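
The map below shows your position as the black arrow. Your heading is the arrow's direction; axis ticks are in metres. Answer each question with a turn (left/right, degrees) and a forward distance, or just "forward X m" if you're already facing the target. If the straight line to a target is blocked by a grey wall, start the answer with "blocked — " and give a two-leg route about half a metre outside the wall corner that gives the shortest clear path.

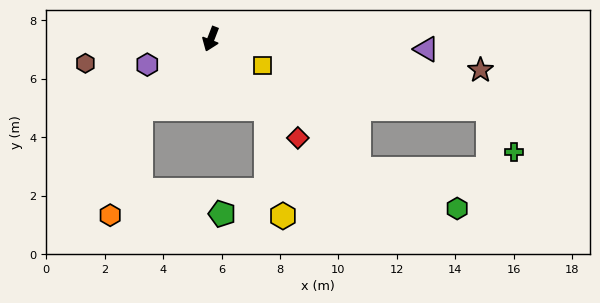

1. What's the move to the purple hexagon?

turn right 47°, forward 2.3 m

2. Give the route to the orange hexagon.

blocked — turn right 24°, forward 3.4 m, then turn left 29°, forward 3.8 m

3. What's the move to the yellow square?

turn left 84°, forward 2.0 m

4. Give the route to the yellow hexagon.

blocked — turn left 59°, forward 3.0 m, then turn right 29°, forward 3.7 m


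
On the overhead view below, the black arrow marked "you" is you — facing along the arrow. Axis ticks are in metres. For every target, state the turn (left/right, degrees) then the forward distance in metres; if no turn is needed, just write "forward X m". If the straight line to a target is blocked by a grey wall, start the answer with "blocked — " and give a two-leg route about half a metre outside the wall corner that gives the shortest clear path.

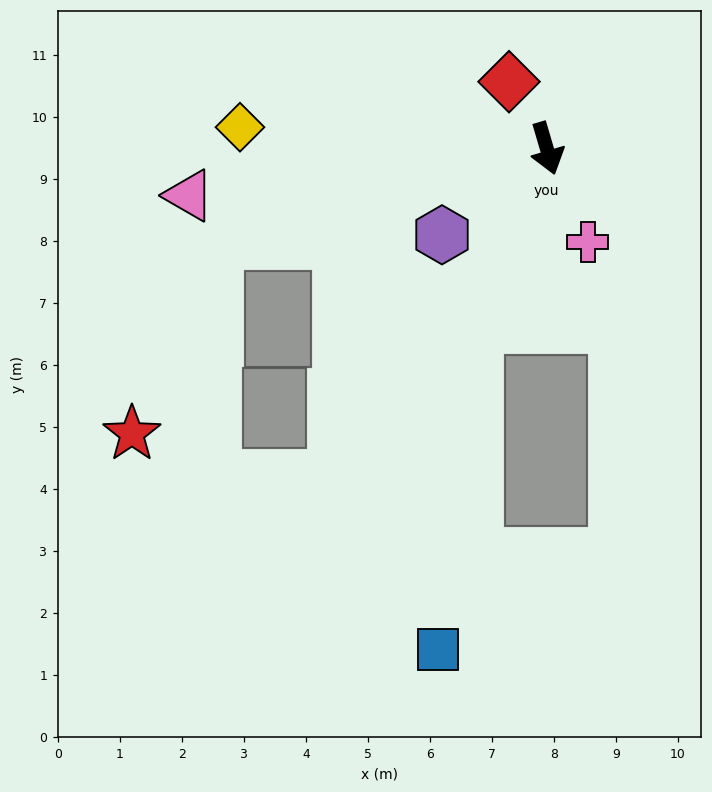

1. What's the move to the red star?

blocked — turn right 90°, forward 5.5 m, then turn left 49°, forward 3.4 m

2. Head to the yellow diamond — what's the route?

turn right 110°, forward 5.0 m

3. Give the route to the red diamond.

turn right 167°, forward 1.2 m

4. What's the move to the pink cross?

turn left 7°, forward 1.7 m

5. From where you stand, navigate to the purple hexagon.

turn right 67°, forward 2.2 m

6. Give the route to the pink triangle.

turn right 99°, forward 5.8 m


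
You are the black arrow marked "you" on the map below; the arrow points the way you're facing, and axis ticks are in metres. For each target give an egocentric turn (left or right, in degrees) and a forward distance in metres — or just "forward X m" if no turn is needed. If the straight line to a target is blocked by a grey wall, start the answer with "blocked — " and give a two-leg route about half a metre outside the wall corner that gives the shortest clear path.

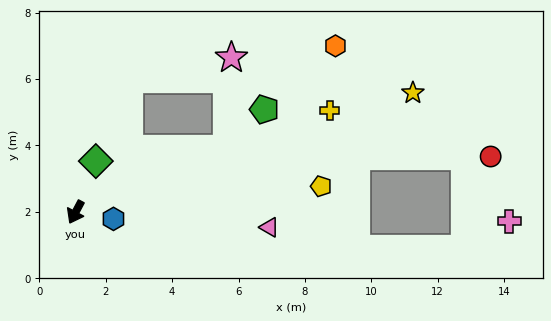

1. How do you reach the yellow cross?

turn left 140°, forward 8.3 m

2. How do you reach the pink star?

blocked — turn left 141°, forward 4.9 m, then turn left 64°, forward 2.7 m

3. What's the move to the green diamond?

turn right 174°, forward 1.7 m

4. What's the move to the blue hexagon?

turn left 108°, forward 1.2 m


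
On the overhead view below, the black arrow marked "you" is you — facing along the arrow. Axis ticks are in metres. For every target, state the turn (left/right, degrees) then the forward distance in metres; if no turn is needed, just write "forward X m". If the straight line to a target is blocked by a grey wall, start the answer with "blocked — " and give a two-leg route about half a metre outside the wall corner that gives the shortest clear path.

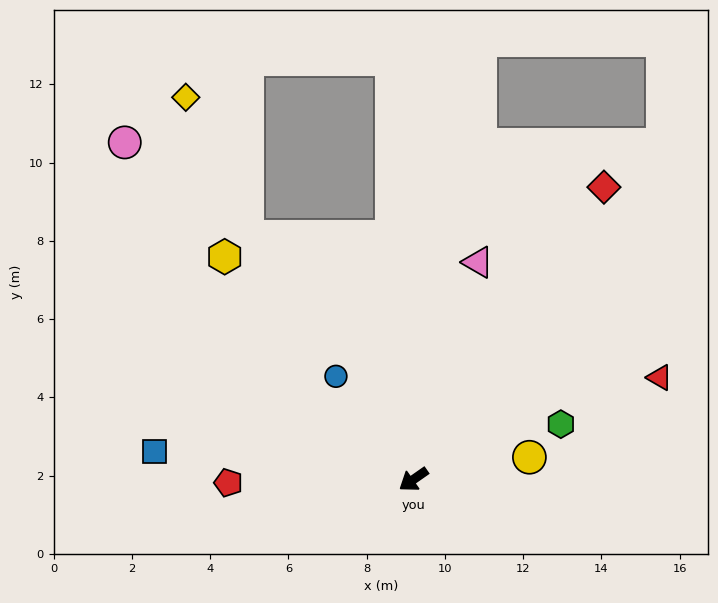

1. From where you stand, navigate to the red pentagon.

turn right 34°, forward 4.7 m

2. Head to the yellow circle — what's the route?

turn left 156°, forward 3.0 m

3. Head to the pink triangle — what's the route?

turn right 142°, forward 5.8 m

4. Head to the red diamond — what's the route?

turn right 158°, forward 8.9 m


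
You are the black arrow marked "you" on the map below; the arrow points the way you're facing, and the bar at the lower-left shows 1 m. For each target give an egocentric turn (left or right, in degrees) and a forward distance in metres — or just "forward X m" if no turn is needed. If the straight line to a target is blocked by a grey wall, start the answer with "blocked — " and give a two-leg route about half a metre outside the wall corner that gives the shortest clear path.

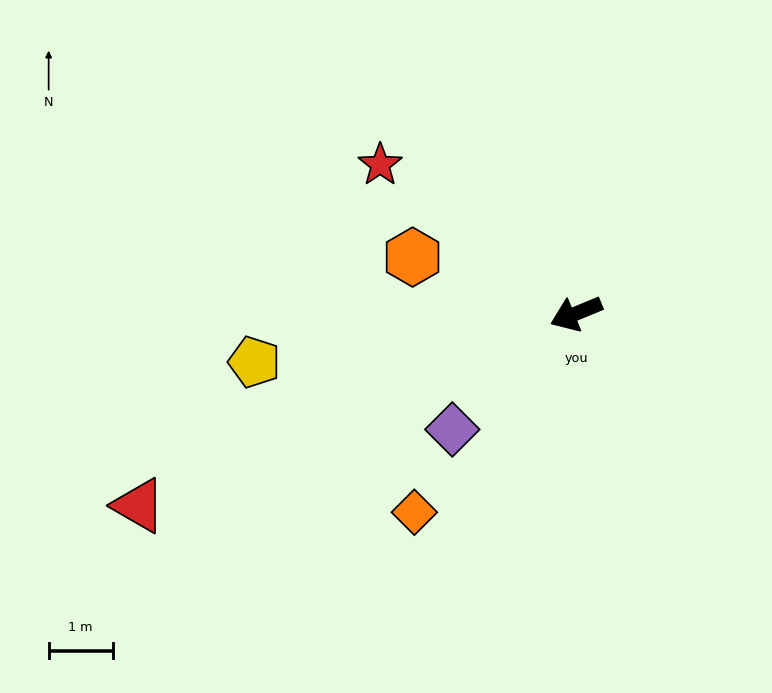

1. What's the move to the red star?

turn right 60°, forward 3.8 m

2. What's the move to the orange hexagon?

turn right 41°, forward 2.7 m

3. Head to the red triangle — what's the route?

forward 7.5 m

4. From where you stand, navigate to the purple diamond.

turn left 21°, forward 2.7 m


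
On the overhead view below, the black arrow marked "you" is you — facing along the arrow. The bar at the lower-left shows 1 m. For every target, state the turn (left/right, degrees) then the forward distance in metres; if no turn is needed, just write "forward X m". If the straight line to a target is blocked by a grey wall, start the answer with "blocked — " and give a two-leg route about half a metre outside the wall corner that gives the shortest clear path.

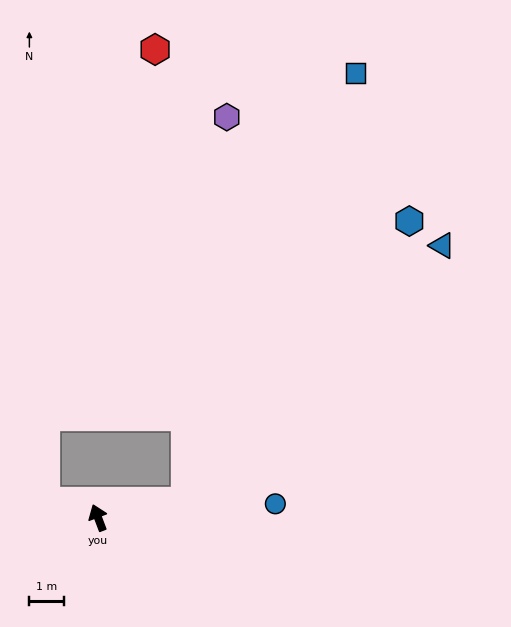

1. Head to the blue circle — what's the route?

turn right 106°, forward 5.2 m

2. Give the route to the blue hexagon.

blocked — turn right 100°, forward 2.6 m, then turn left 41°, forward 10.5 m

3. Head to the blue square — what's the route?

blocked — turn right 100°, forward 2.6 m, then turn left 58°, forward 13.4 m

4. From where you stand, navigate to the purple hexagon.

blocked — turn right 100°, forward 2.6 m, then turn left 73°, forward 11.3 m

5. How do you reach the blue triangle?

blocked — turn right 100°, forward 2.6 m, then turn left 34°, forward 10.6 m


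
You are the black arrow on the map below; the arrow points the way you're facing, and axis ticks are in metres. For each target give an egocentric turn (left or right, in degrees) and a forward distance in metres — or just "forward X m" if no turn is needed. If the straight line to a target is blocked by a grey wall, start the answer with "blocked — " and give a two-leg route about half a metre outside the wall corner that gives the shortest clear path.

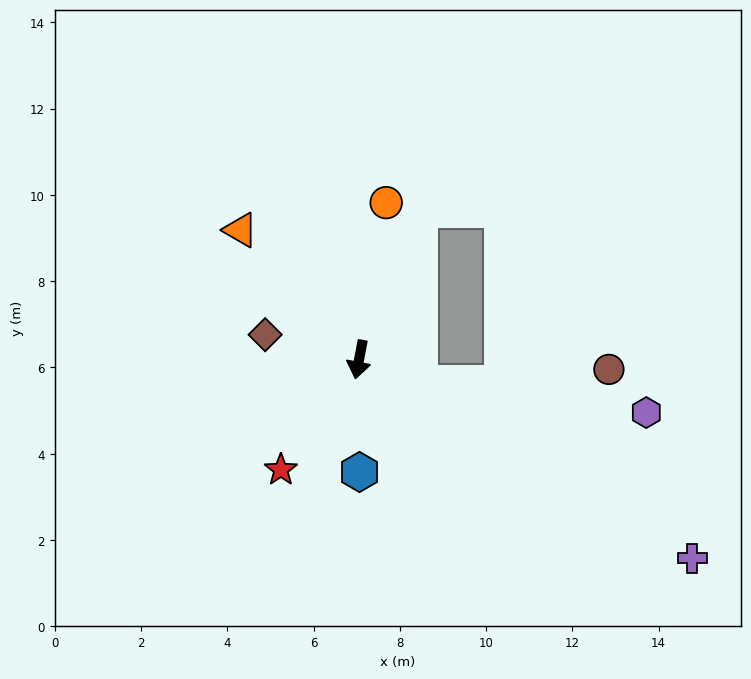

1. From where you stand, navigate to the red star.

turn right 25°, forward 3.1 m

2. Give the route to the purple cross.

turn left 70°, forward 9.0 m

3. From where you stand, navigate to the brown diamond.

turn right 94°, forward 2.3 m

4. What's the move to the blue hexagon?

turn left 11°, forward 2.6 m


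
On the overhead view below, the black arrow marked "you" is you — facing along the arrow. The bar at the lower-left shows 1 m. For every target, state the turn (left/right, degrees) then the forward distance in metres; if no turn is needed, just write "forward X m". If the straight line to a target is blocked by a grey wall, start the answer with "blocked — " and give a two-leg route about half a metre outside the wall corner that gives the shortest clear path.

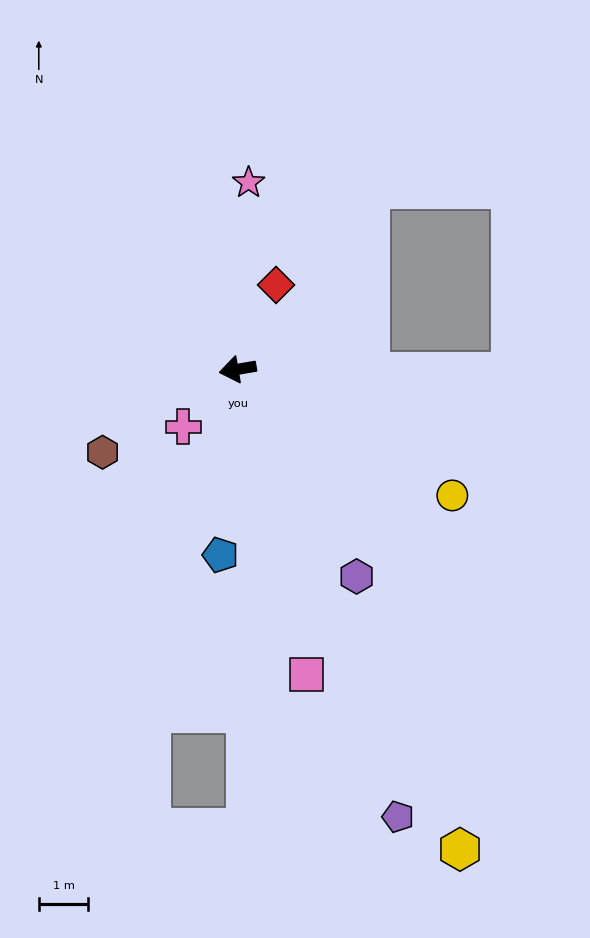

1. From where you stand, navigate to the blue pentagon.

turn left 75°, forward 3.8 m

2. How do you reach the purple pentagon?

turn left 100°, forward 9.6 m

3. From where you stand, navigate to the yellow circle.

turn left 140°, forward 5.0 m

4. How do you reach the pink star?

turn right 103°, forward 3.8 m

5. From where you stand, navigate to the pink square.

turn left 93°, forward 6.3 m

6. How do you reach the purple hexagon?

turn left 110°, forward 4.8 m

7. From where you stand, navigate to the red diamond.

turn right 124°, forward 1.9 m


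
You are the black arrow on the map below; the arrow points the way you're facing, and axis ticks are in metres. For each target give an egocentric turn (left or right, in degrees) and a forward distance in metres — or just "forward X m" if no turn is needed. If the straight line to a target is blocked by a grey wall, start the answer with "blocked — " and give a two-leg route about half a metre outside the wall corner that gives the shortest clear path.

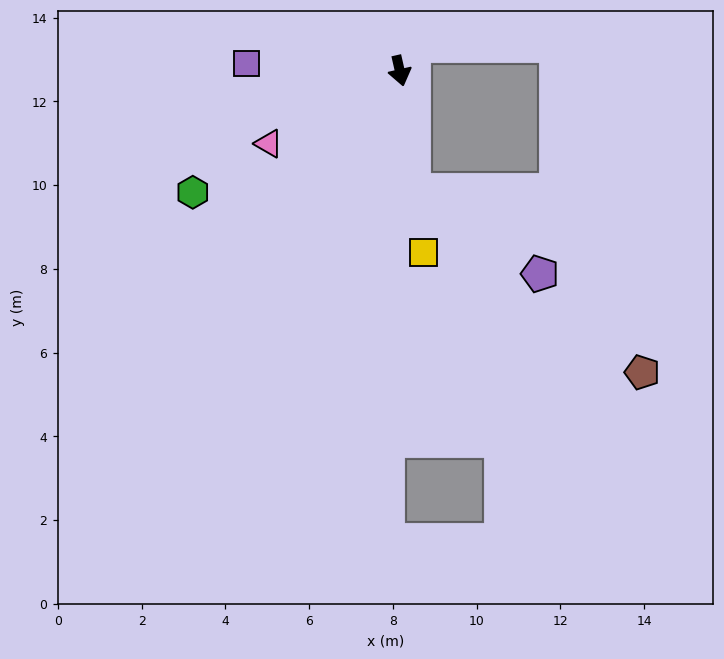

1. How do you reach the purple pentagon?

blocked — turn right 6°, forward 2.9 m, then turn left 50°, forward 3.6 m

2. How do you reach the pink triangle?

turn right 74°, forward 3.6 m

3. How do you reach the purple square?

turn right 106°, forward 3.7 m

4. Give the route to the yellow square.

turn right 5°, forward 4.4 m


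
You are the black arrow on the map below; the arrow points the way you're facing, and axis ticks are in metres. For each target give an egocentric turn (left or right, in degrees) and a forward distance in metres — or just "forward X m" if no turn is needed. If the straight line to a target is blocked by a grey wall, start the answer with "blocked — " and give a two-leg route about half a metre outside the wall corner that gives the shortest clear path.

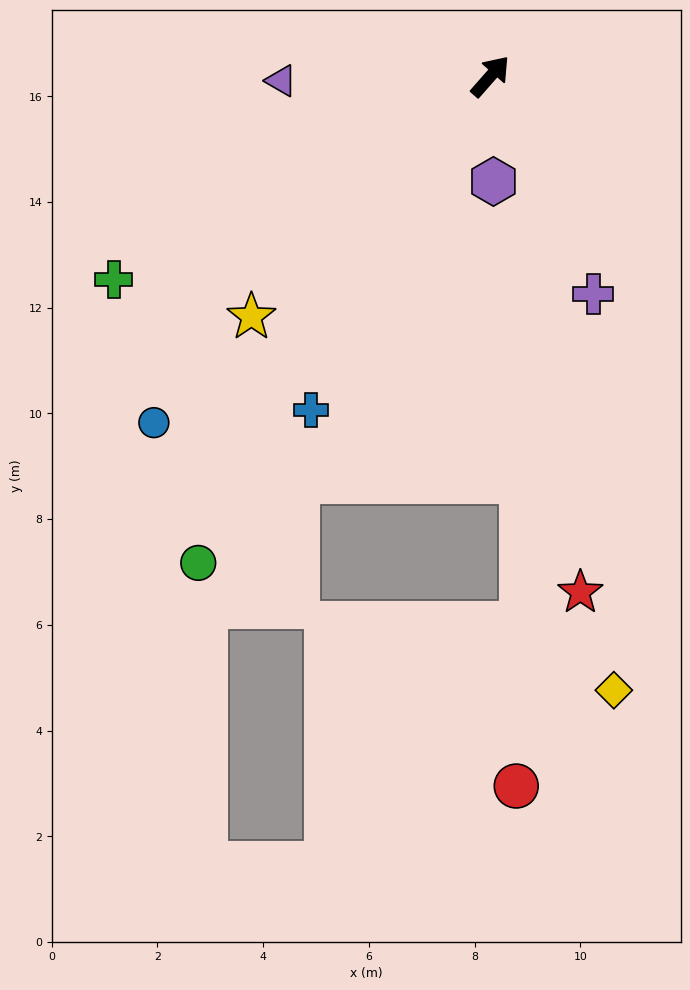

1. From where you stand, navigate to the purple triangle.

turn left 133°, forward 4.0 m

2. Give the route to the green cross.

turn left 160°, forward 8.1 m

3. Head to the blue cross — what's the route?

turn right 167°, forward 7.2 m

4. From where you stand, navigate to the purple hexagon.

turn right 137°, forward 2.0 m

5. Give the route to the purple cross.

turn right 113°, forward 4.6 m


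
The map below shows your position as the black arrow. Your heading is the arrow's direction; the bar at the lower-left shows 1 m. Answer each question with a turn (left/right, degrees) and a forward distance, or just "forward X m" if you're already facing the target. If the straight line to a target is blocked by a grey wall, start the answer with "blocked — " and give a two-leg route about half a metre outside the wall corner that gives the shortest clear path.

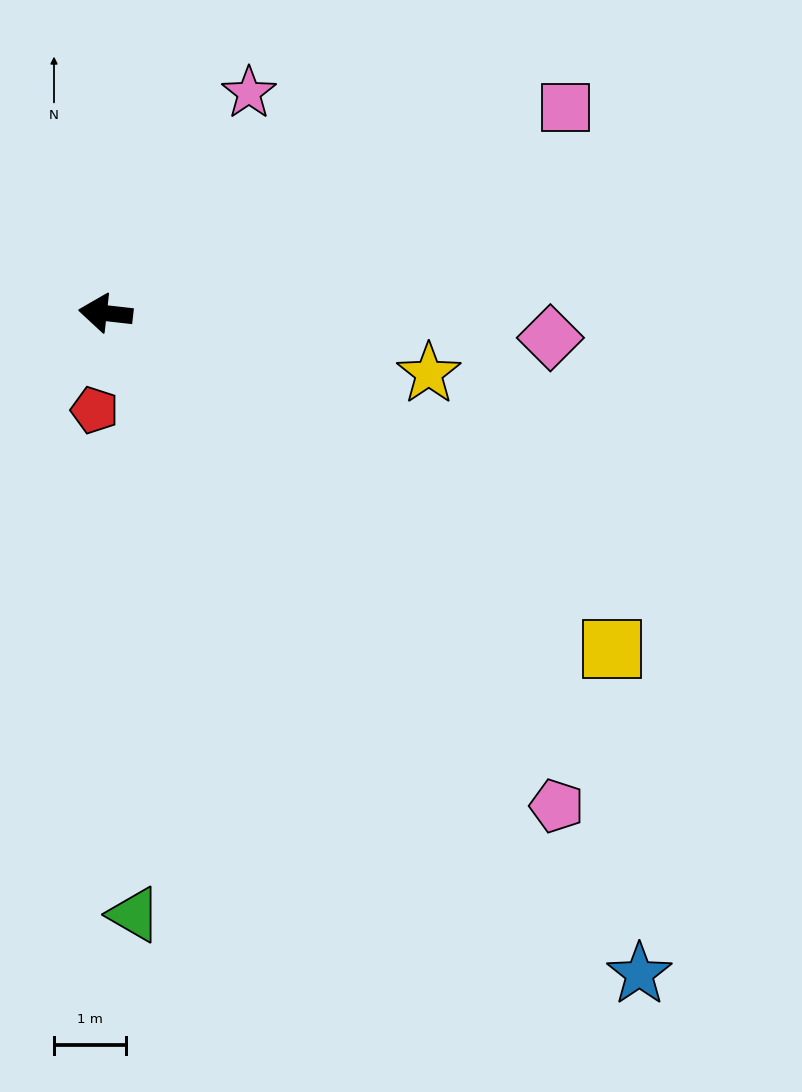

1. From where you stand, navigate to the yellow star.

turn left 176°, forward 4.6 m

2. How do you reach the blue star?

turn left 135°, forward 11.8 m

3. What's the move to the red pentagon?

turn left 90°, forward 1.4 m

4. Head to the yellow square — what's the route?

turn left 153°, forward 8.4 m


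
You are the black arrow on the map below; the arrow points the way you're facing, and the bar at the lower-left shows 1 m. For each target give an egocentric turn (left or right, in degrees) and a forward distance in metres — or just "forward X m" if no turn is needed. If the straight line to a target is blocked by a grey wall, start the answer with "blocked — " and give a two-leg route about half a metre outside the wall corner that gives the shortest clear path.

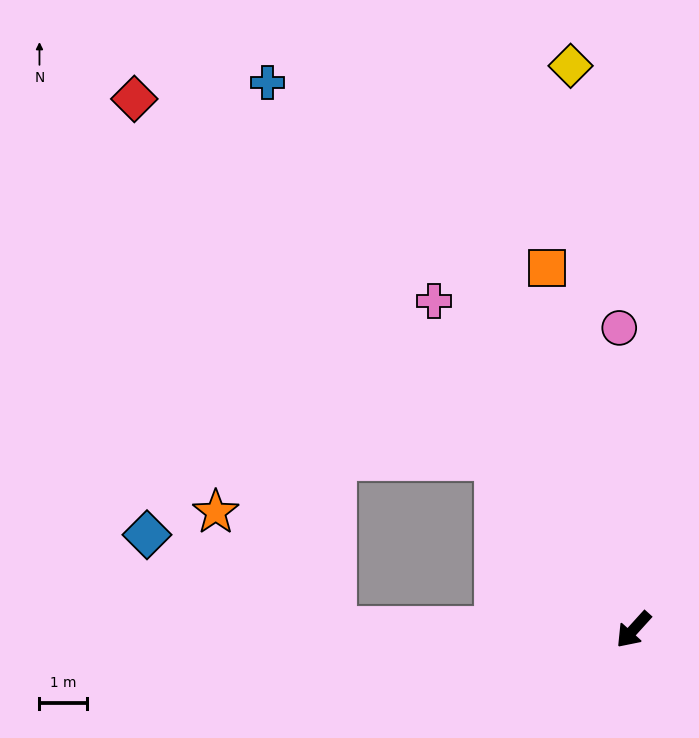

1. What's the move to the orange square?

turn right 124°, forward 7.8 m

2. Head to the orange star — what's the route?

blocked — turn right 48°, forward 6.2 m, then turn right 43°, forward 3.5 m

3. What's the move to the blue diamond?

blocked — turn right 48°, forward 6.2 m, then turn right 26°, forward 4.4 m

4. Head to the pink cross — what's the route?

turn right 107°, forward 8.1 m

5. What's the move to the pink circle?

turn right 135°, forward 6.3 m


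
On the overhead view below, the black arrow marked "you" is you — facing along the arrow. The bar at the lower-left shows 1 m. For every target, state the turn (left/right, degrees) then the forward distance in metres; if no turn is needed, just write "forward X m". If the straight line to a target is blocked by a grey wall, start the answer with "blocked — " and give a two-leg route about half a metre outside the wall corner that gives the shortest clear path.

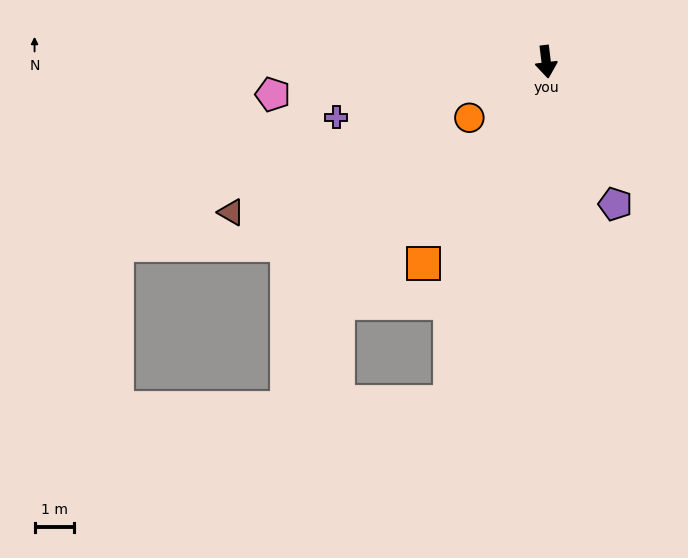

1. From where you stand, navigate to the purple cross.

turn right 82°, forward 5.6 m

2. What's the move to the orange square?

turn right 38°, forward 6.1 m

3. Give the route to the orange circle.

turn right 61°, forward 2.4 m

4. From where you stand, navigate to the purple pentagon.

turn left 19°, forward 4.1 m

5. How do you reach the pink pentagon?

turn right 90°, forward 7.1 m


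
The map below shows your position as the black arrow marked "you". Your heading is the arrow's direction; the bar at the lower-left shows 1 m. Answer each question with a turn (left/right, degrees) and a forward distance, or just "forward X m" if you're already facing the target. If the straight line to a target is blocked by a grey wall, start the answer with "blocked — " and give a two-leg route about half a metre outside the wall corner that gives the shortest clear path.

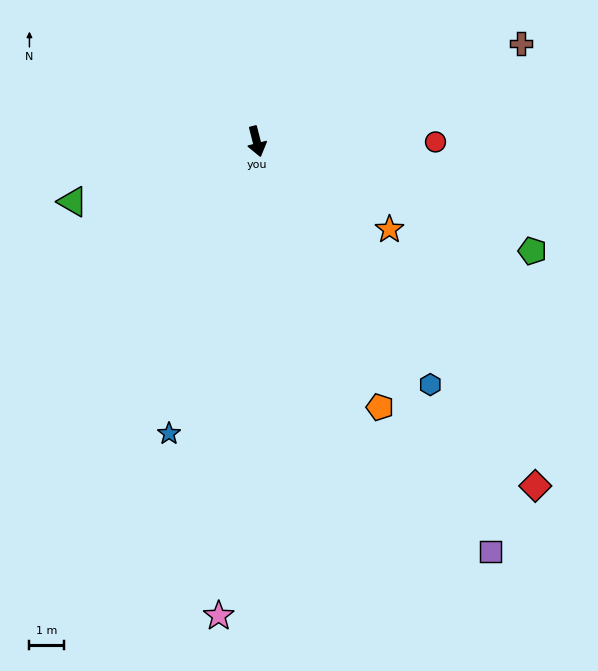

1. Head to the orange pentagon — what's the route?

turn left 11°, forward 8.6 m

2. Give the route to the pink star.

turn right 19°, forward 13.9 m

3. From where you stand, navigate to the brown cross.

turn left 96°, forward 8.2 m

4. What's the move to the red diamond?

turn left 25°, forward 12.9 m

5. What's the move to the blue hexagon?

turn left 21°, forward 8.7 m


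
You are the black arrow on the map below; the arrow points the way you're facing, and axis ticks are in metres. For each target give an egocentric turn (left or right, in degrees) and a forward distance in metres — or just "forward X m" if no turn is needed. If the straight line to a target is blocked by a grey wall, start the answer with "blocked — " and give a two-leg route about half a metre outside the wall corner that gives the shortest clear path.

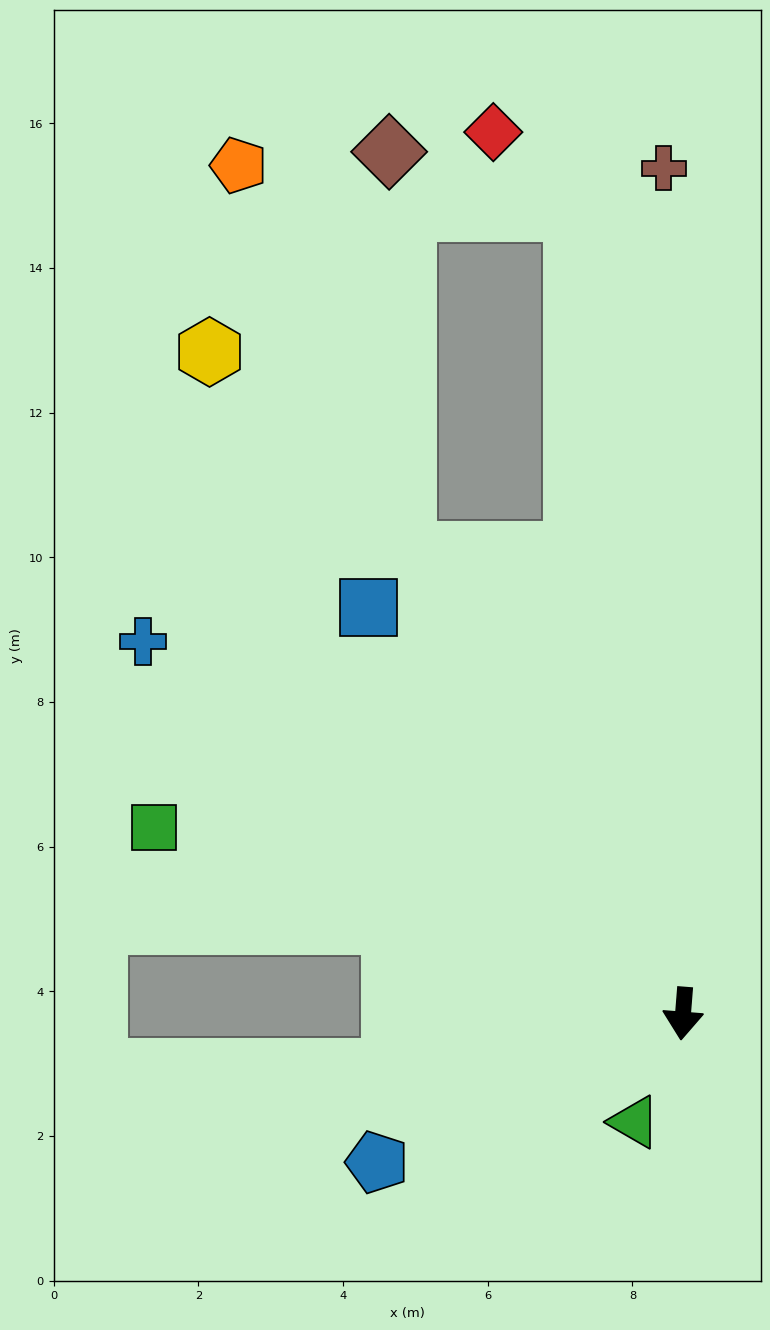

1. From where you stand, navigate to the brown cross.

turn right 174°, forward 11.7 m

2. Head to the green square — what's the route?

turn right 105°, forward 7.8 m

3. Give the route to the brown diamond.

blocked — turn right 144°, forward 7.4 m, then turn right 29°, forward 5.5 m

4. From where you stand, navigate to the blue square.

turn right 138°, forward 7.1 m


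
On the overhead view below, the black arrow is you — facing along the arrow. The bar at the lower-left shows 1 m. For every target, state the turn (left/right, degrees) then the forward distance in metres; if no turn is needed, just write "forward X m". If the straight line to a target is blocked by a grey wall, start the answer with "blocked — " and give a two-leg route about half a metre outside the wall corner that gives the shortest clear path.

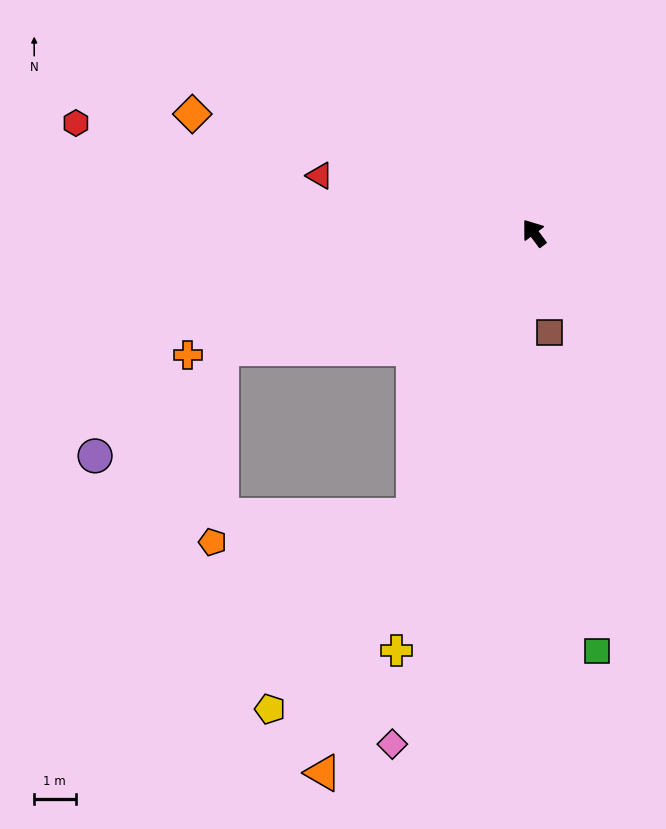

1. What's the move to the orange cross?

turn left 73°, forward 8.9 m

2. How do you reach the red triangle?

turn left 38°, forward 5.4 m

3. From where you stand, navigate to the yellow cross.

turn left 125°, forward 10.6 m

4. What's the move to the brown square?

turn left 152°, forward 2.4 m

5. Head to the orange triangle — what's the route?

turn left 122°, forward 14.0 m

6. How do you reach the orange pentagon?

blocked — turn left 120°, forward 7.4 m, then turn right 59°, forward 4.9 m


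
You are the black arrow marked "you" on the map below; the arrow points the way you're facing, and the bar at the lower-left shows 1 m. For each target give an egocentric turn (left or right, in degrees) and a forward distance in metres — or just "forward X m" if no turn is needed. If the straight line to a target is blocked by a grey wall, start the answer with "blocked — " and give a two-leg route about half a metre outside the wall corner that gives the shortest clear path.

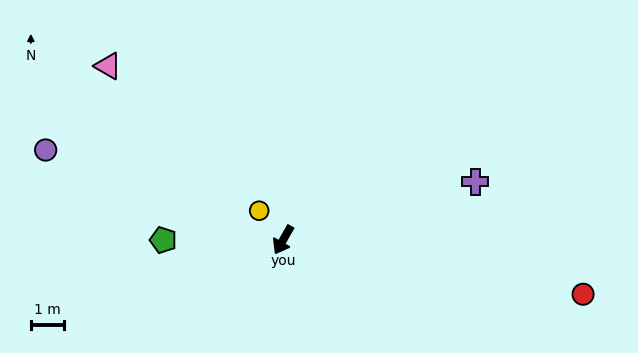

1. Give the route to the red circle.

turn left 109°, forward 9.3 m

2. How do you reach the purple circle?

turn right 81°, forward 7.7 m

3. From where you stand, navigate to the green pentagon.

turn right 60°, forward 3.6 m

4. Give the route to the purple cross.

turn left 136°, forward 6.1 m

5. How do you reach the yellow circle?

turn right 111°, forward 1.1 m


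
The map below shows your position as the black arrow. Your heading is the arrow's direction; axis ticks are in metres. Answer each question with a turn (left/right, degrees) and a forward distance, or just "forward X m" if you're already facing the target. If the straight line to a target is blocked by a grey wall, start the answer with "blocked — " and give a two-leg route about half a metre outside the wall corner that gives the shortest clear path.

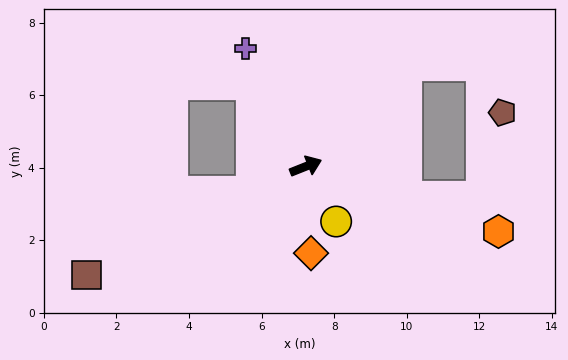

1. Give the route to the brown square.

turn right 175°, forward 6.7 m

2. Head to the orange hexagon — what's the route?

turn right 40°, forward 5.6 m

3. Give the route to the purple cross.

turn left 95°, forward 3.6 m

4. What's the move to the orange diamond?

turn right 108°, forward 2.4 m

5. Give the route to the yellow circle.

turn right 83°, forward 1.7 m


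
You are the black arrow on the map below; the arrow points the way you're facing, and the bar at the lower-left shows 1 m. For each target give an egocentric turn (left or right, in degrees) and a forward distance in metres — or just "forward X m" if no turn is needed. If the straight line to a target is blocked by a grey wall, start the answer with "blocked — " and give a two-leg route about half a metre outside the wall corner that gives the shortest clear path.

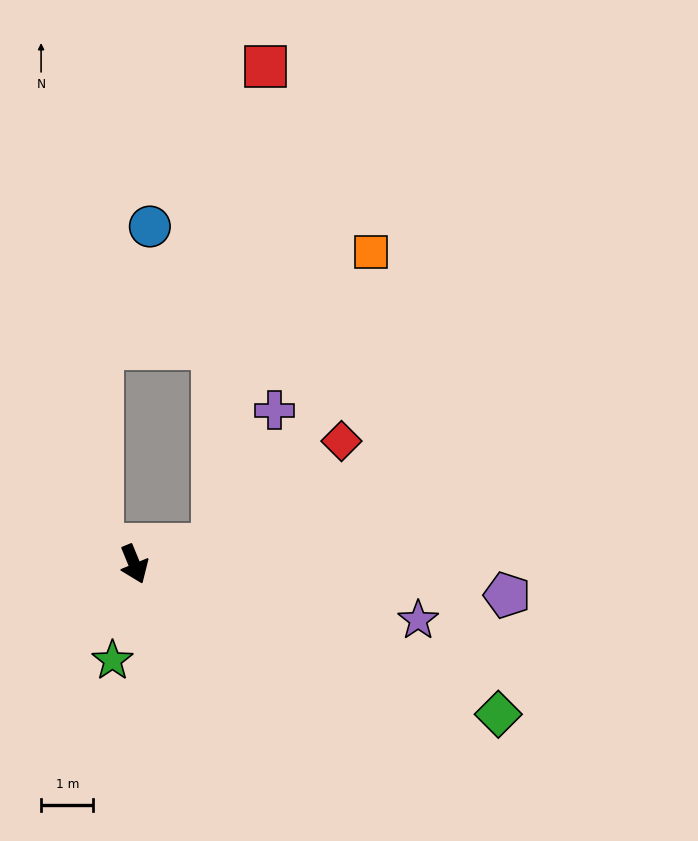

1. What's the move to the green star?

turn right 35°, forward 1.9 m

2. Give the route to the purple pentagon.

turn left 63°, forward 7.2 m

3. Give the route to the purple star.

turn left 56°, forward 5.5 m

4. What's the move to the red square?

blocked — turn left 81°, forward 1.6 m, then turn left 70°, forward 9.2 m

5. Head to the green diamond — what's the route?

turn left 45°, forward 7.5 m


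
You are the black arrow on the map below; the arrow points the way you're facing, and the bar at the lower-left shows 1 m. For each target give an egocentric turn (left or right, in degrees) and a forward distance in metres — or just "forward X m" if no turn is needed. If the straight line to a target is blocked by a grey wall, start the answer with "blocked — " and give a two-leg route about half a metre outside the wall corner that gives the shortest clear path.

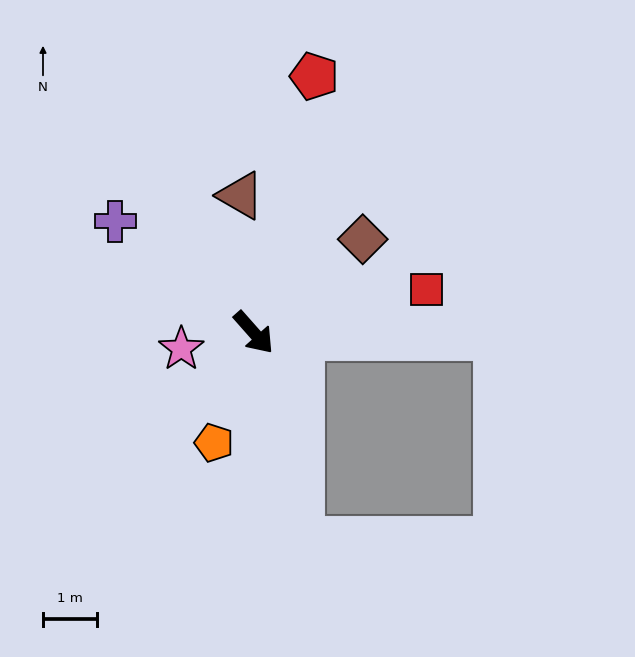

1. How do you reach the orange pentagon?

turn right 61°, forward 2.2 m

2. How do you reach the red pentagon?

turn left 125°, forward 4.9 m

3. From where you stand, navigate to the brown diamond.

turn left 89°, forward 2.7 m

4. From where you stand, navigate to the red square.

turn left 63°, forward 3.3 m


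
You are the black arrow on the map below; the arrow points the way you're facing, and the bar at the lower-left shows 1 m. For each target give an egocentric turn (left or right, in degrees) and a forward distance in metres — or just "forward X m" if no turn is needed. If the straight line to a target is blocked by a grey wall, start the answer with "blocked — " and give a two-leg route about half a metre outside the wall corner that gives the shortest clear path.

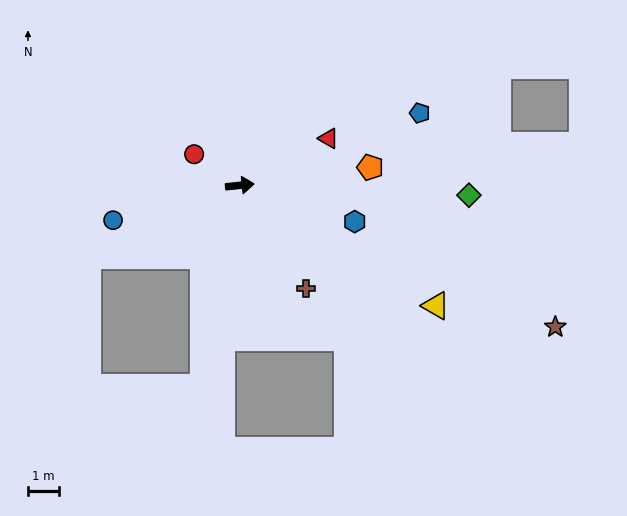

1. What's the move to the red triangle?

turn left 22°, forward 3.2 m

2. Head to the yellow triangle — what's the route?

turn right 37°, forward 7.4 m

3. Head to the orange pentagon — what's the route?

forward 4.2 m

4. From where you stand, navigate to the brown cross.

turn right 63°, forward 3.9 m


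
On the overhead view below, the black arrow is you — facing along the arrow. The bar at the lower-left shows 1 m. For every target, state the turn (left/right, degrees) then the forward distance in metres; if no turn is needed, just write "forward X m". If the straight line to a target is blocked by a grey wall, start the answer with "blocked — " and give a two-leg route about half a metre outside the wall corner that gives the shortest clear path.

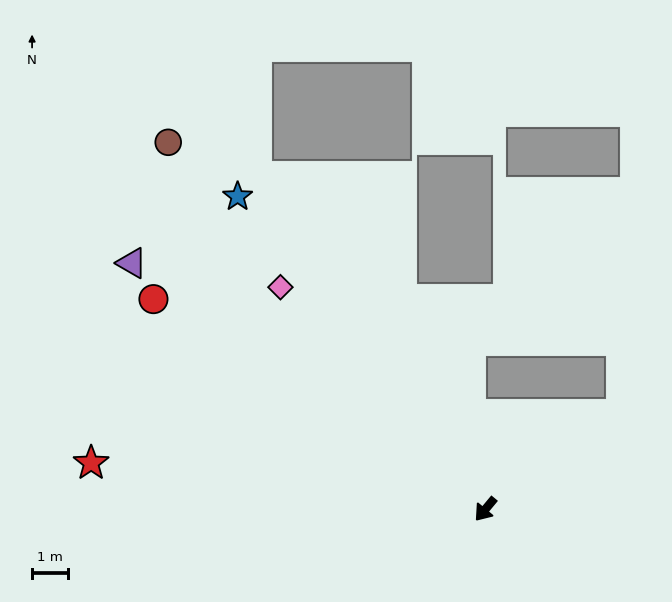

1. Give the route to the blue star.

turn right 102°, forward 11.2 m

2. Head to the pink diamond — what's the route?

turn right 98°, forward 8.5 m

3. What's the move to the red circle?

turn right 83°, forward 11.0 m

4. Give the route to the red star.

turn right 57°, forward 11.2 m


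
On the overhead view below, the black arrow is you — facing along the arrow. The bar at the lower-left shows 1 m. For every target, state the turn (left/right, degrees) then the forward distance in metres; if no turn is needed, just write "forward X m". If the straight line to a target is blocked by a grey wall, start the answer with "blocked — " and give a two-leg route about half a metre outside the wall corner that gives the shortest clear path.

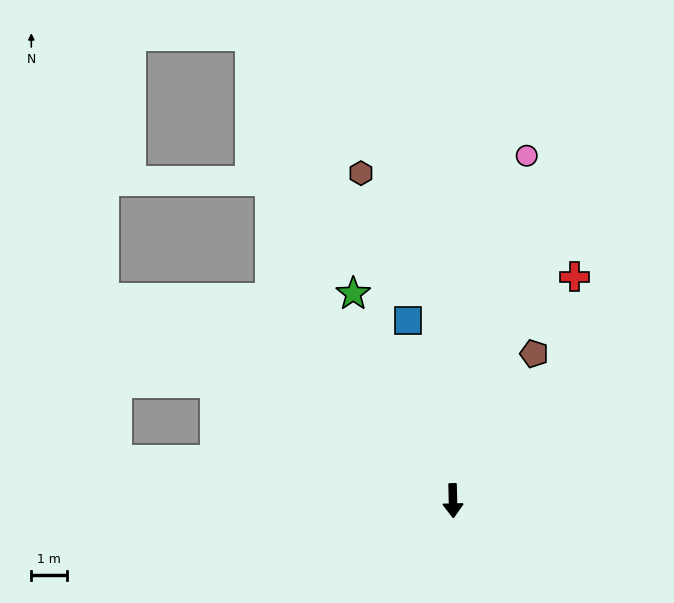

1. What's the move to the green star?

turn right 156°, forward 6.4 m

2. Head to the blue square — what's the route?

turn right 167°, forward 5.2 m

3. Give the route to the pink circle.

turn left 167°, forward 9.9 m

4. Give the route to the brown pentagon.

turn left 150°, forward 4.7 m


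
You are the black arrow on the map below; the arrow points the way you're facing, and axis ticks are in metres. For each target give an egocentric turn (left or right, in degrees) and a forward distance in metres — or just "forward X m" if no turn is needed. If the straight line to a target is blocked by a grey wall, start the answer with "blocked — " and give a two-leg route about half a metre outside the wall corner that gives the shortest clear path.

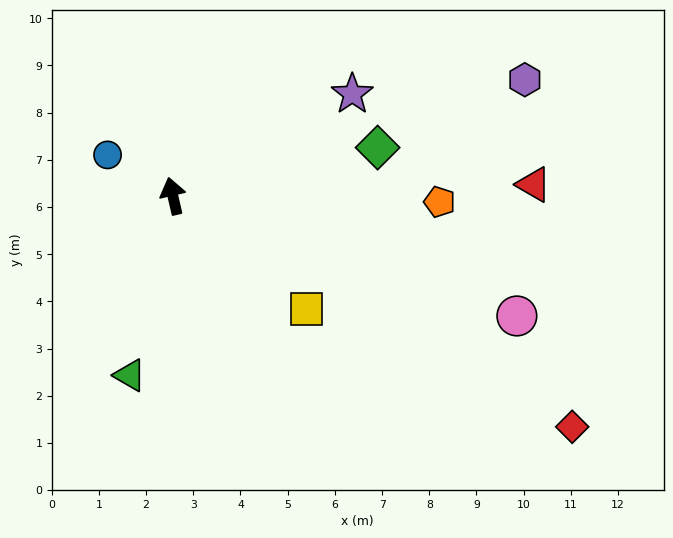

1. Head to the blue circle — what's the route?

turn left 45°, forward 1.6 m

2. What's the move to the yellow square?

turn right 143°, forward 3.7 m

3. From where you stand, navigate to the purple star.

turn right 73°, forward 4.4 m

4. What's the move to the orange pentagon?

turn right 104°, forward 5.7 m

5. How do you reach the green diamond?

turn right 90°, forward 4.5 m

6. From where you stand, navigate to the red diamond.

turn right 133°, forward 9.8 m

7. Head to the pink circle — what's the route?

turn right 122°, forward 7.7 m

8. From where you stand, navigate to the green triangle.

turn left 154°, forward 3.9 m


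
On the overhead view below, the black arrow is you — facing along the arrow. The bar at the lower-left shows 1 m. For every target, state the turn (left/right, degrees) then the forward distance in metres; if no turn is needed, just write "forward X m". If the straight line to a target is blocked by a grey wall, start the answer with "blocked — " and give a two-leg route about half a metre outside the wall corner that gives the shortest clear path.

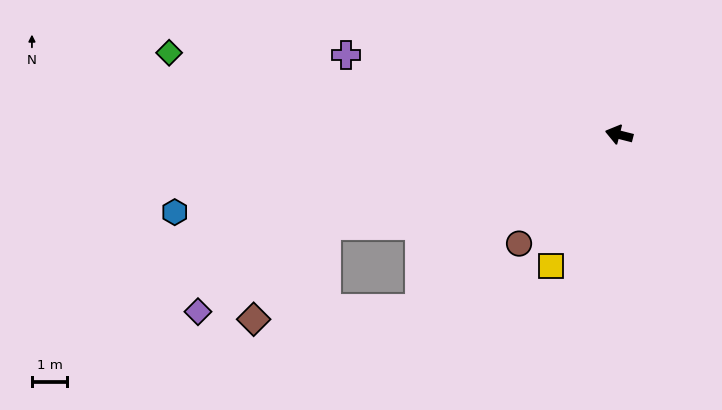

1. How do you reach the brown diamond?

blocked — turn left 31°, forward 8.7 m, then turn left 36°, forward 3.4 m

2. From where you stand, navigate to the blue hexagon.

turn left 24°, forward 12.8 m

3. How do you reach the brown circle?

turn left 62°, forward 4.2 m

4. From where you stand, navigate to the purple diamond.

blocked — turn left 31°, forward 8.7 m, then turn left 17°, forward 4.4 m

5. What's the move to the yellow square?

turn left 77°, forward 4.2 m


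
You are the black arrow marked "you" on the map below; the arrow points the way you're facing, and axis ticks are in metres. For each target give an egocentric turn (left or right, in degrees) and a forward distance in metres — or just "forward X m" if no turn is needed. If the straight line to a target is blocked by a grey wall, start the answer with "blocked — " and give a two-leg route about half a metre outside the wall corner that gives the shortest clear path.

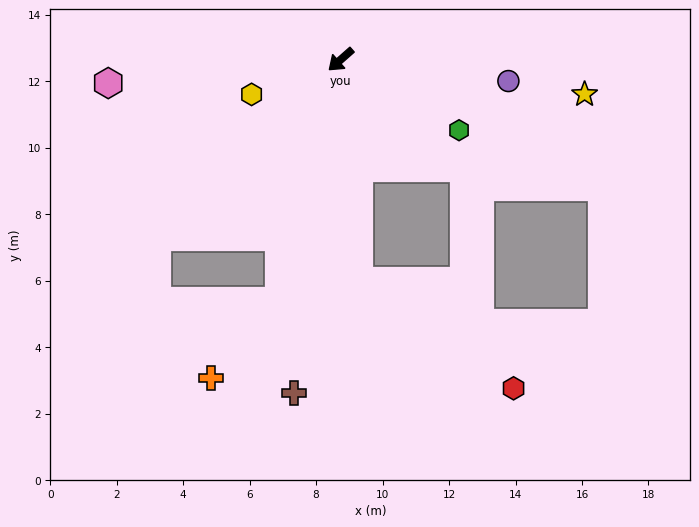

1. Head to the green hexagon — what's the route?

turn left 108°, forward 4.1 m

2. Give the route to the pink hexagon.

turn right 36°, forward 7.0 m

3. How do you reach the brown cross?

turn left 41°, forward 10.1 m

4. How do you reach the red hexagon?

blocked — turn left 53°, forward 6.7 m, then turn left 51°, forward 5.7 m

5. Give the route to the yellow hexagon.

turn right 20°, forward 2.9 m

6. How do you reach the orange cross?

blocked — turn left 34°, forward 7.5 m, then turn right 27°, forward 3.1 m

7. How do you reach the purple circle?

turn left 131°, forward 5.1 m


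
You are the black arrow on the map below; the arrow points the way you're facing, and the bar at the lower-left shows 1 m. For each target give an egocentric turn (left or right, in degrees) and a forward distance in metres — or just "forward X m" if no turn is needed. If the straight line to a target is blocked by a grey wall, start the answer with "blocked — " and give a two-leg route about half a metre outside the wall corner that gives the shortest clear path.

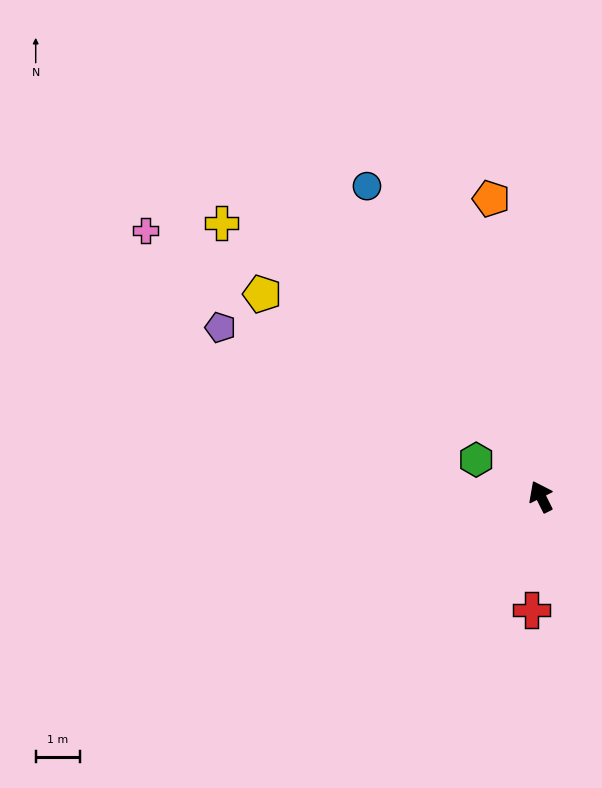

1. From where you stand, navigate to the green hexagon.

turn left 34°, forward 1.7 m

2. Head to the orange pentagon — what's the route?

turn right 17°, forward 6.7 m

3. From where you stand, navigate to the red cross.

turn left 149°, forward 2.5 m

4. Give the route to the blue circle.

turn left 3°, forward 7.9 m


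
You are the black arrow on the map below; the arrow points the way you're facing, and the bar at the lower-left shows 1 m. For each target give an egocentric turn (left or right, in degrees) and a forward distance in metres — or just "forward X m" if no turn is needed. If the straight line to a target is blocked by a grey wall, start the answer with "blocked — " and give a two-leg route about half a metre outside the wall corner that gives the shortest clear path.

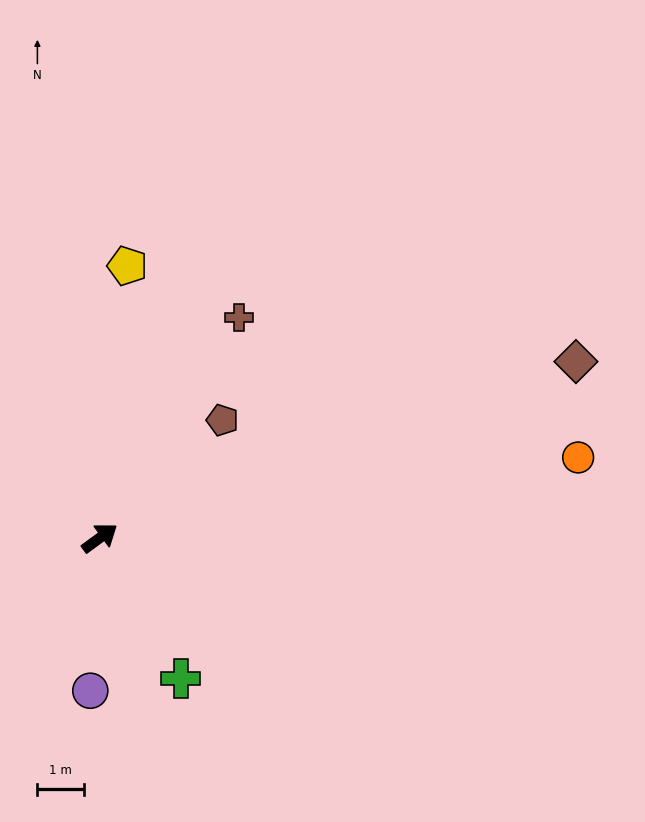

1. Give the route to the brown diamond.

turn right 16°, forward 10.9 m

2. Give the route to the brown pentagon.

turn left 8°, forward 3.7 m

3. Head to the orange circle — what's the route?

turn right 27°, forward 10.4 m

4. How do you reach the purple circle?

turn right 130°, forward 3.3 m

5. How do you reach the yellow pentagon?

turn left 48°, forward 5.9 m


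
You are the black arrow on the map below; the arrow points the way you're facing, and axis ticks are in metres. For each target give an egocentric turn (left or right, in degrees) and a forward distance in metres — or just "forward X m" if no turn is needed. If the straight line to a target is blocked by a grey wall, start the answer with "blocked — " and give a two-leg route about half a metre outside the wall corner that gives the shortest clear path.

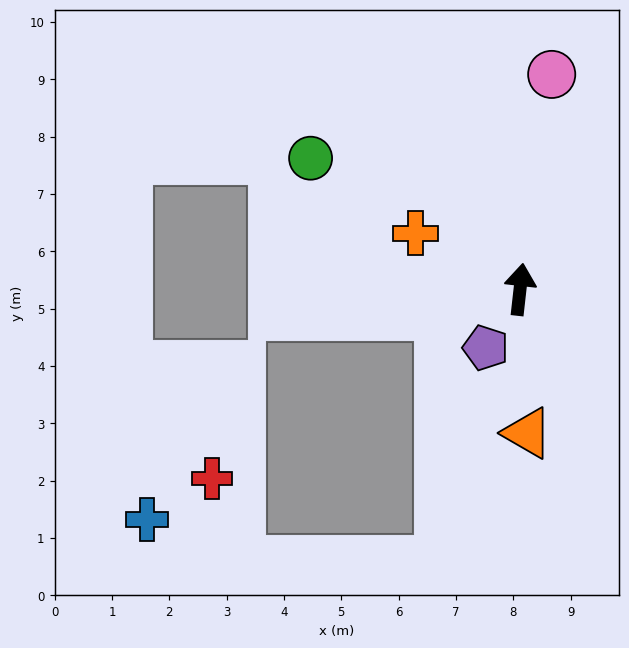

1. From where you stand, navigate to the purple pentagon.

turn left 156°, forward 1.2 m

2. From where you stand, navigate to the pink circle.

forward 3.8 m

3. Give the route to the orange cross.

turn left 68°, forward 2.1 m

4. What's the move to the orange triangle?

turn right 171°, forward 2.5 m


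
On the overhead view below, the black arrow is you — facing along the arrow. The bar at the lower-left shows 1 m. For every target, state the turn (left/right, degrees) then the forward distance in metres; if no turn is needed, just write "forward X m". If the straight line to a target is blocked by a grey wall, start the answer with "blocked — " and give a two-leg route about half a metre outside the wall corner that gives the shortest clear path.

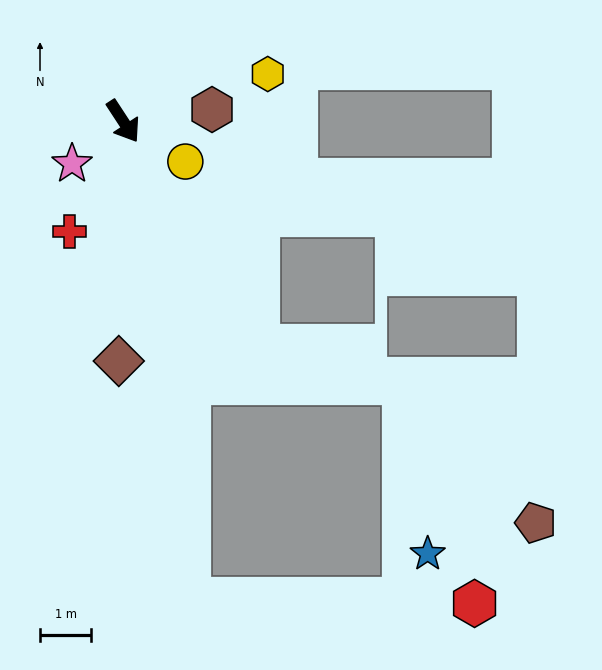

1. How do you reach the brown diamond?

turn right 34°, forward 4.7 m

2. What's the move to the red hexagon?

blocked — turn right 25°, forward 9.4 m, then turn left 81°, forward 5.6 m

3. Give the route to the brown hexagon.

turn left 64°, forward 1.7 m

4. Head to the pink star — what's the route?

turn right 83°, forward 1.3 m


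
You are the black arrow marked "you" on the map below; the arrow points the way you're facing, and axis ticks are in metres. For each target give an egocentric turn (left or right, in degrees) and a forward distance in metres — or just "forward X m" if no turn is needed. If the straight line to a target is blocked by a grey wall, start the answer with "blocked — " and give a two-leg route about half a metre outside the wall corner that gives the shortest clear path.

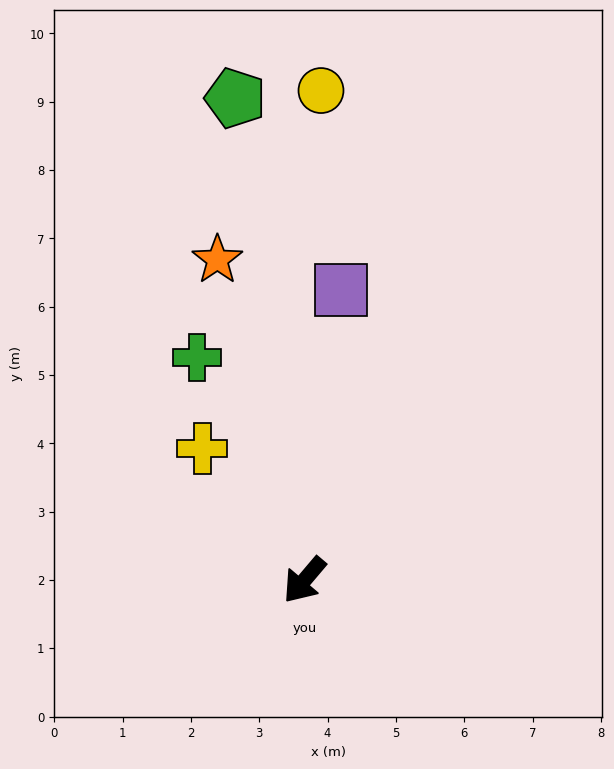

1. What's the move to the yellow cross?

turn right 102°, forward 2.4 m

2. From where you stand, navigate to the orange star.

turn right 125°, forward 4.9 m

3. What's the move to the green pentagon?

turn right 132°, forward 7.1 m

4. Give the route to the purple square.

turn right 147°, forward 4.3 m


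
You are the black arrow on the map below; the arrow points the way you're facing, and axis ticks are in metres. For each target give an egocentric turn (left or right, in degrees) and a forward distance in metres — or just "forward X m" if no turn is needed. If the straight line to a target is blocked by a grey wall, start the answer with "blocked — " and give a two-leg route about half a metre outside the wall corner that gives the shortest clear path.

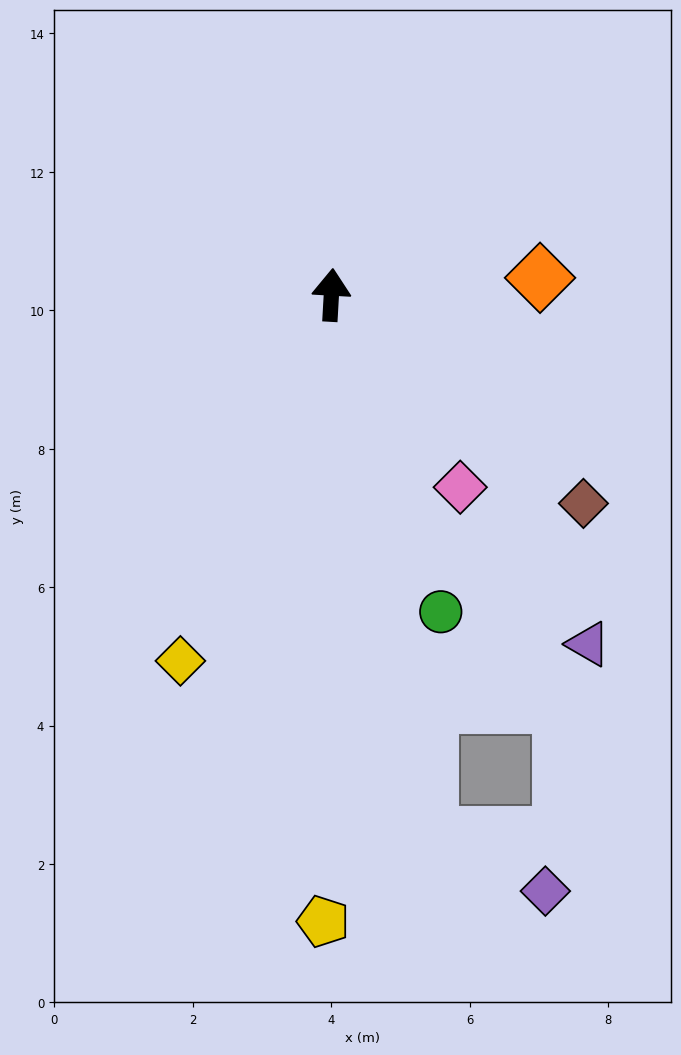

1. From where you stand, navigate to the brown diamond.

turn right 126°, forward 4.7 m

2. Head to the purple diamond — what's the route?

blocked — turn right 167°, forward 7.9 m, then turn left 55°, forward 1.9 m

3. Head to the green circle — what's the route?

turn right 158°, forward 4.8 m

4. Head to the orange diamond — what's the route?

turn right 82°, forward 3.0 m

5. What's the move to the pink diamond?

turn right 143°, forward 3.3 m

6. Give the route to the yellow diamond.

turn left 161°, forward 5.7 m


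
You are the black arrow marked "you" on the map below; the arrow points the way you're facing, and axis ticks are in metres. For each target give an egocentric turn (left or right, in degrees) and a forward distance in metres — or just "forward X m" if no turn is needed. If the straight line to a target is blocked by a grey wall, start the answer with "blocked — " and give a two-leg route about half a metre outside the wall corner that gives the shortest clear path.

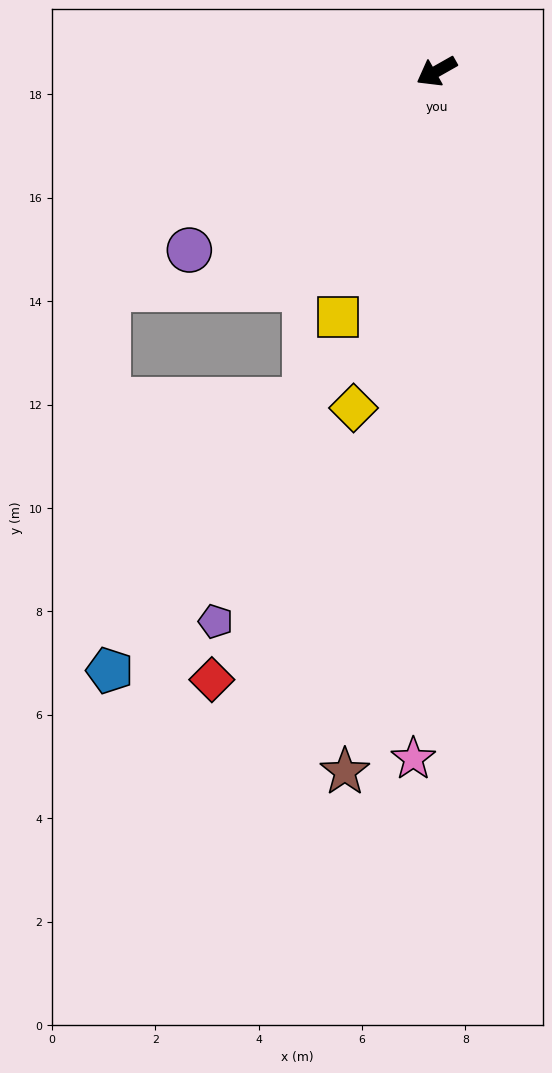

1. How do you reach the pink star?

turn left 59°, forward 13.3 m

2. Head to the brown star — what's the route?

turn left 53°, forward 13.7 m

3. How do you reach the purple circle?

turn left 6°, forward 5.9 m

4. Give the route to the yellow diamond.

turn left 47°, forward 6.7 m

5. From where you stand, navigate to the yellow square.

turn left 39°, forward 5.1 m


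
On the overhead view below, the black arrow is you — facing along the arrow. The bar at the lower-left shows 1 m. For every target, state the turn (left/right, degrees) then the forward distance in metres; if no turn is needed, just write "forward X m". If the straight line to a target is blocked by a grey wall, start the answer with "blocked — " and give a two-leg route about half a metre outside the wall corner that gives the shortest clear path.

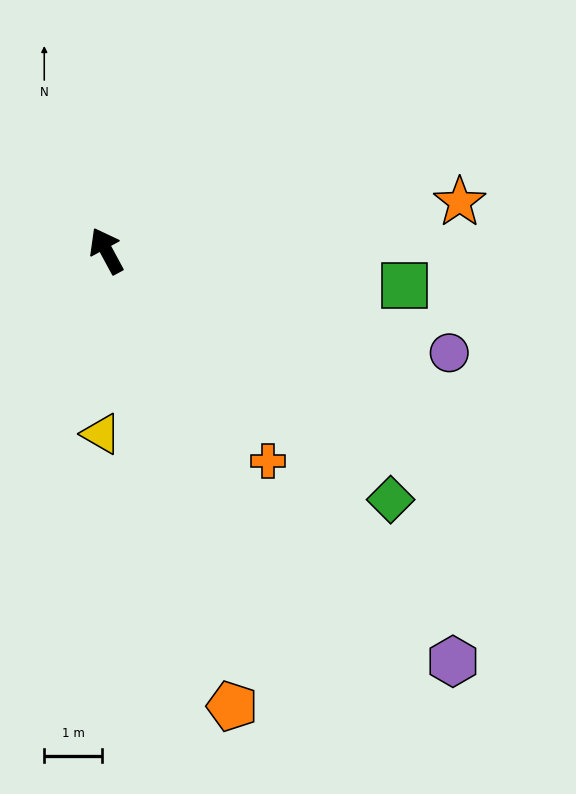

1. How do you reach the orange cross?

turn right 171°, forward 4.6 m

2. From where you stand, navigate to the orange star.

turn right 111°, forward 6.2 m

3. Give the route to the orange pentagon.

turn left 167°, forward 8.2 m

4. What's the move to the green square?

turn right 125°, forward 5.2 m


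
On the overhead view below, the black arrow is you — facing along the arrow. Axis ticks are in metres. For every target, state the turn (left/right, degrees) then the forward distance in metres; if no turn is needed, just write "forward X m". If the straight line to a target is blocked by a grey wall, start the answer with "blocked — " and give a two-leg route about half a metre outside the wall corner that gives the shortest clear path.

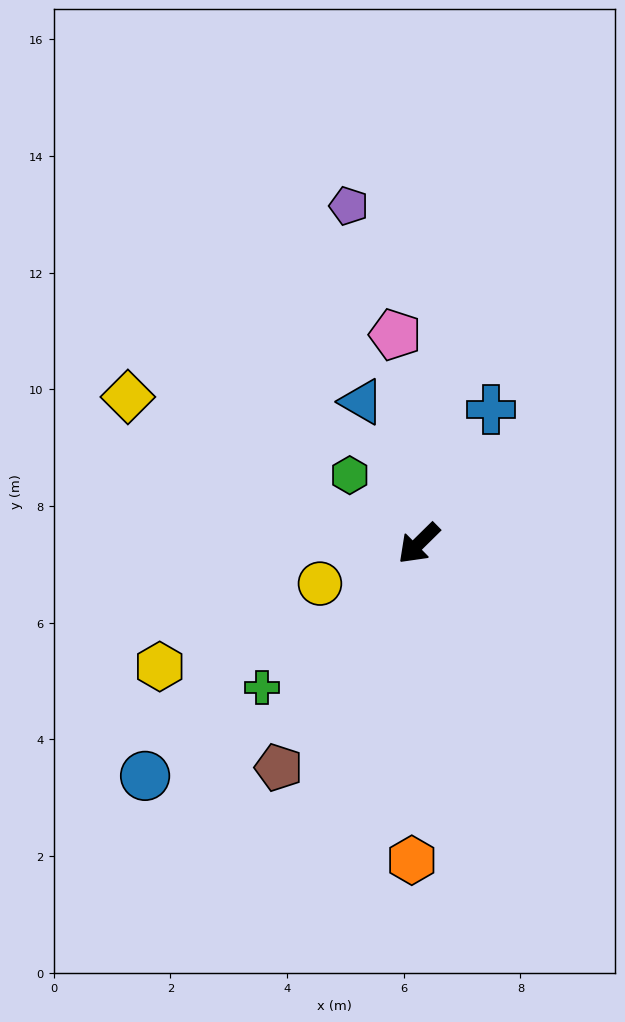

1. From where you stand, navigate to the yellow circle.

turn right 22°, forward 1.8 m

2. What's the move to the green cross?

turn right 2°, forward 3.6 m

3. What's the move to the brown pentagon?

turn left 13°, forward 4.5 m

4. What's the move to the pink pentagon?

turn right 128°, forward 3.6 m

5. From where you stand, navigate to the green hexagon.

turn right 89°, forward 1.7 m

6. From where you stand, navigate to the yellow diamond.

turn right 71°, forward 5.6 m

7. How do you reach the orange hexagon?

turn left 44°, forward 5.4 m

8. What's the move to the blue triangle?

turn right 113°, forward 2.6 m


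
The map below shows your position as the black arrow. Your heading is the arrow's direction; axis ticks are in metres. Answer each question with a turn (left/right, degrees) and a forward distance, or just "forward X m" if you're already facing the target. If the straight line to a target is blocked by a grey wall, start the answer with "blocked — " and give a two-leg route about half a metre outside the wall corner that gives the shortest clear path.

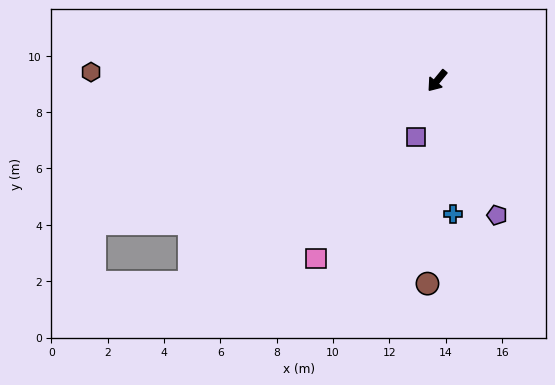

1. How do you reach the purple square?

turn left 19°, forward 2.1 m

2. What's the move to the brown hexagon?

turn right 52°, forward 12.3 m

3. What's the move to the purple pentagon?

turn left 63°, forward 5.2 m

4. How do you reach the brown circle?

turn left 37°, forward 7.2 m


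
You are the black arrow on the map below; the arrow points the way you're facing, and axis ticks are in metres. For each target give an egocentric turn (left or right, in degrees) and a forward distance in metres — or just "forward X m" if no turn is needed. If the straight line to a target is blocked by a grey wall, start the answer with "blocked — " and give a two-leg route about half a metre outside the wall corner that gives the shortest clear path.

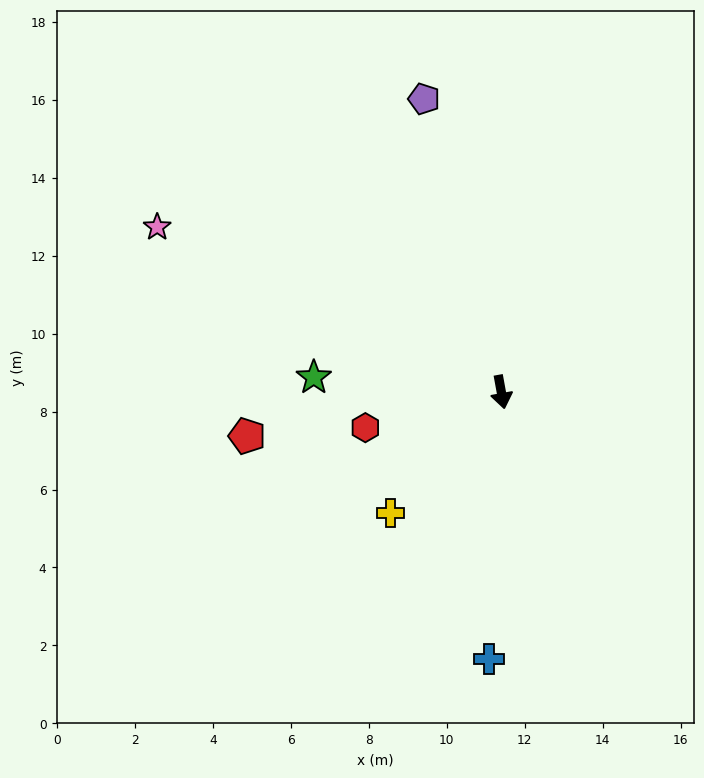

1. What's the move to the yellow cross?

turn right 53°, forward 4.2 m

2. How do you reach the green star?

turn right 105°, forward 4.8 m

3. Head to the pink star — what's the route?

turn right 126°, forward 9.8 m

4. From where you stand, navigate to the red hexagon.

turn right 86°, forward 3.6 m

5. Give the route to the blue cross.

turn right 13°, forward 6.9 m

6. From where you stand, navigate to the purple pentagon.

turn right 176°, forward 7.8 m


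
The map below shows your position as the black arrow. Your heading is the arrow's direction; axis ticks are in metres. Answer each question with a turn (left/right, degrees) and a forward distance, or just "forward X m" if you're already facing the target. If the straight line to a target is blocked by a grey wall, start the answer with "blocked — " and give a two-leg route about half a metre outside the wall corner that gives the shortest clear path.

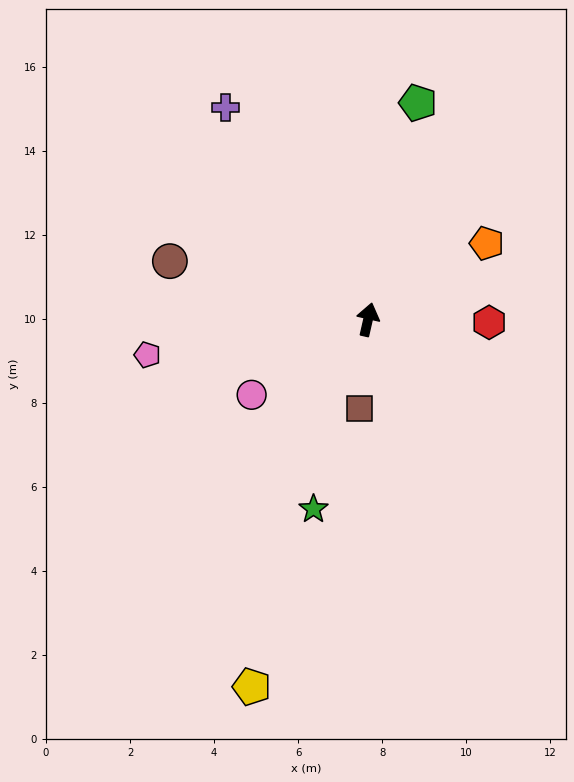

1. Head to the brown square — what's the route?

turn right 173°, forward 2.1 m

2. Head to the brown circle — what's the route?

turn left 86°, forward 4.9 m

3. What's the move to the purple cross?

turn left 47°, forward 6.1 m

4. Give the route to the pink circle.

turn left 136°, forward 3.3 m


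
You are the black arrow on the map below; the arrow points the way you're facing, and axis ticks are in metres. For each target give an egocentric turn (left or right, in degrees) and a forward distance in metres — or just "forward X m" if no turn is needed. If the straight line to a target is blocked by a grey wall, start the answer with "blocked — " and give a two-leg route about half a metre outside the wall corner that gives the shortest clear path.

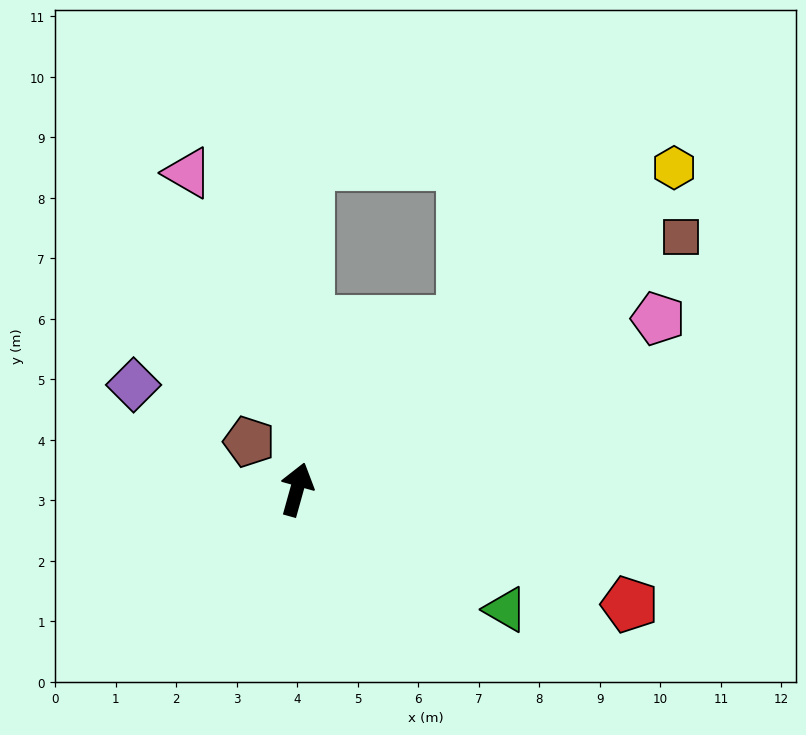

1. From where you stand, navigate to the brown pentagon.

turn left 61°, forward 1.1 m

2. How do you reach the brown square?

turn right 41°, forward 7.6 m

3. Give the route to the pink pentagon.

turn right 49°, forward 6.6 m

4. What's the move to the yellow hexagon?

turn right 34°, forward 8.2 m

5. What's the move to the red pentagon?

turn right 93°, forward 5.8 m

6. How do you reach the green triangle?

turn right 104°, forward 4.0 m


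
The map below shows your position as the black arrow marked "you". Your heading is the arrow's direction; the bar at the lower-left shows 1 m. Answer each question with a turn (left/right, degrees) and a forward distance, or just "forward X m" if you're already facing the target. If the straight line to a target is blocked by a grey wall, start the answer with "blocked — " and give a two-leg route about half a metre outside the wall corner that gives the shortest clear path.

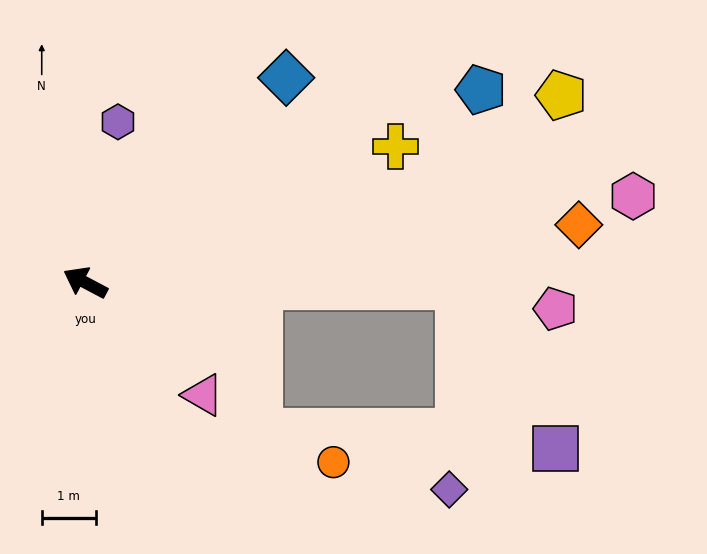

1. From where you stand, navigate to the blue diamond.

turn right 107°, forward 5.3 m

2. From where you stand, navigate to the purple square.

blocked — turn right 153°, forward 6.9 m, then turn right 58°, forward 3.5 m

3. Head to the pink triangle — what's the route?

turn left 164°, forward 3.0 m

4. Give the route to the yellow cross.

turn right 129°, forward 6.3 m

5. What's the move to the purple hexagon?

turn right 74°, forward 3.0 m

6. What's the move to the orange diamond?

turn right 145°, forward 9.2 m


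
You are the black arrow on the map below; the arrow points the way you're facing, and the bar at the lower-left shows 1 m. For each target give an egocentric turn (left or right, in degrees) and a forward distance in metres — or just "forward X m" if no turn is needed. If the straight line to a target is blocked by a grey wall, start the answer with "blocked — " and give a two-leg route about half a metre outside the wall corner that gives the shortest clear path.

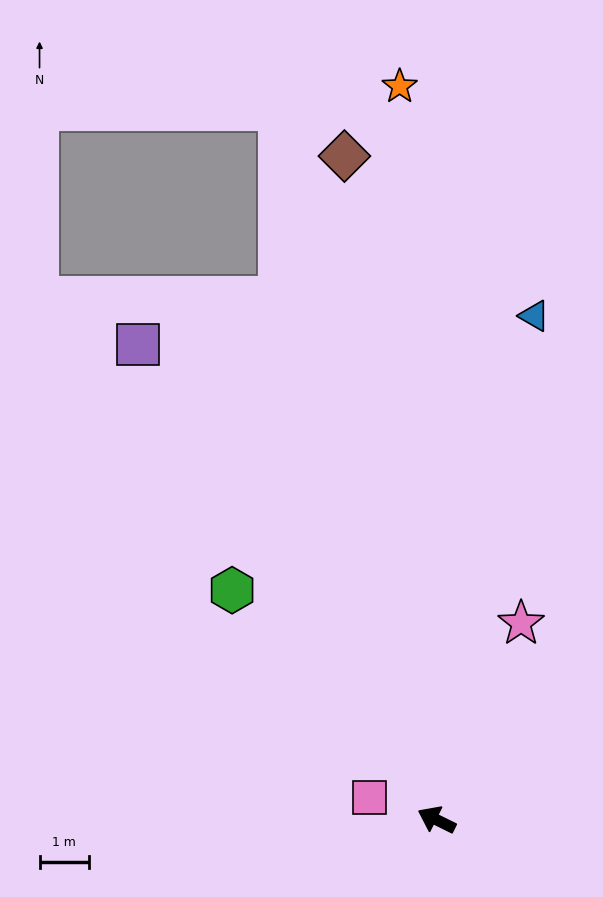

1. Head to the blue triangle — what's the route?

turn right 75°, forward 10.4 m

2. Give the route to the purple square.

turn right 32°, forward 11.4 m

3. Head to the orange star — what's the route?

turn right 61°, forward 14.9 m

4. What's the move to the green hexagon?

turn right 22°, forward 6.2 m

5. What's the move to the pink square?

turn left 8°, forward 1.4 m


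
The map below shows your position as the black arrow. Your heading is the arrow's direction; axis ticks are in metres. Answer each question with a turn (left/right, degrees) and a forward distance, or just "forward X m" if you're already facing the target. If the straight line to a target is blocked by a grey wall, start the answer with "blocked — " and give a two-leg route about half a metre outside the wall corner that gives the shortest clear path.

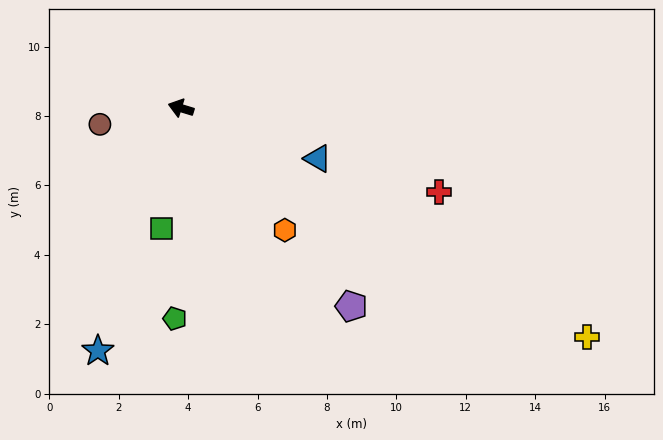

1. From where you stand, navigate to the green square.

turn left 98°, forward 3.5 m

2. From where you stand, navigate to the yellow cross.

turn left 168°, forward 13.4 m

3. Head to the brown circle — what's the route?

turn left 28°, forward 2.4 m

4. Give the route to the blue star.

turn left 88°, forward 7.4 m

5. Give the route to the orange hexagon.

turn left 147°, forward 4.6 m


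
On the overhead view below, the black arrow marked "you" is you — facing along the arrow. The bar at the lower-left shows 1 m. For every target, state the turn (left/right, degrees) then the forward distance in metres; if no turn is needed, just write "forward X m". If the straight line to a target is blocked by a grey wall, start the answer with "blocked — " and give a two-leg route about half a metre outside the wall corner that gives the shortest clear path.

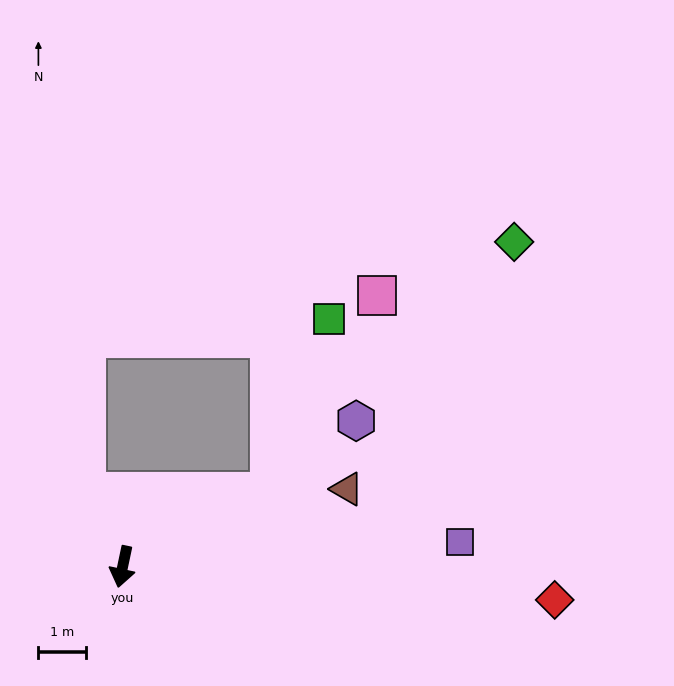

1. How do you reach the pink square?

blocked — turn left 129°, forward 3.5 m, then turn left 34°, forward 4.7 m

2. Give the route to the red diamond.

turn left 98°, forward 9.2 m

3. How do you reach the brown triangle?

turn left 121°, forward 5.0 m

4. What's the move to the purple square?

turn left 106°, forward 7.2 m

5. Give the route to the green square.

blocked — turn left 129°, forward 3.5 m, then turn left 44°, forward 3.9 m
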